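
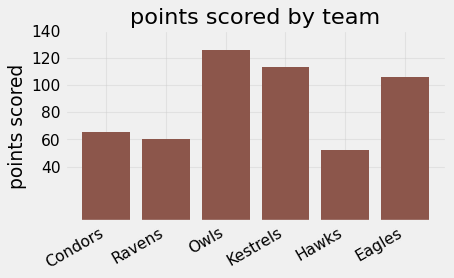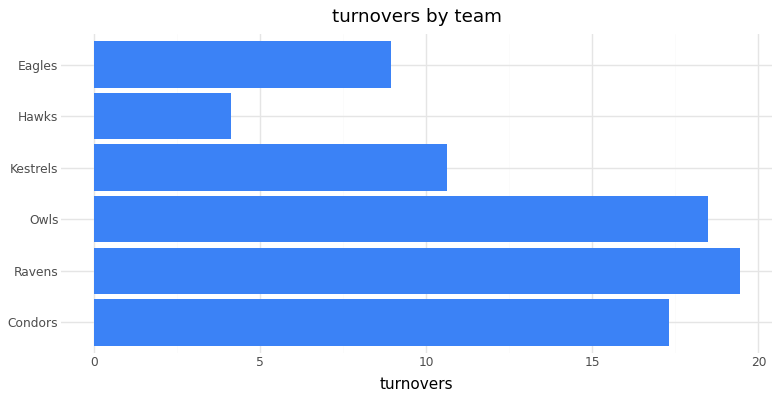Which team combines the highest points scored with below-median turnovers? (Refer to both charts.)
Kestrels

Chart 2 median turnovers ≈ 14; below-median teams: Kestrels, Hawks, Eagles. Among those, Kestrels has the highest points scored (≈ 120).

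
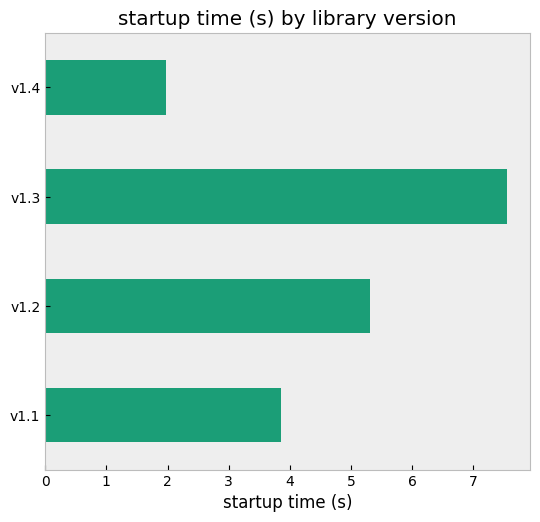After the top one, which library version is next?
Top 3: v1.3 ≈ 8, v1.2 ≈ 5, v1.1 ≈ 4.

v1.2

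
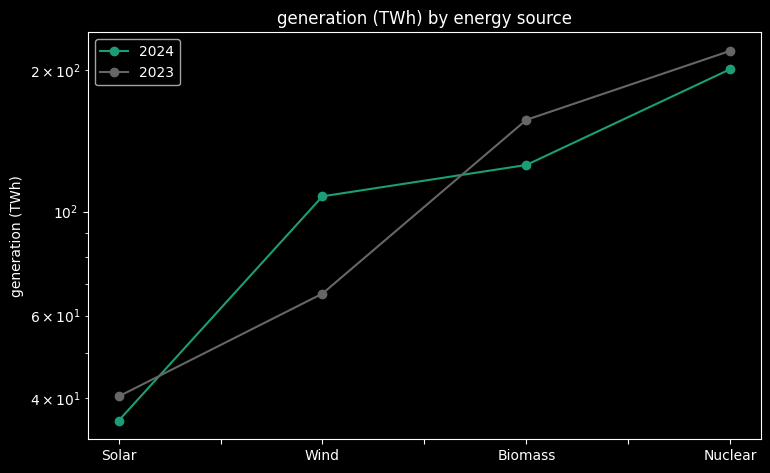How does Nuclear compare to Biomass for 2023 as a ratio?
≈ 1.38×

Nuclear ≈ 220, Biomass ≈ 160; 220/160 ≈ 1.38.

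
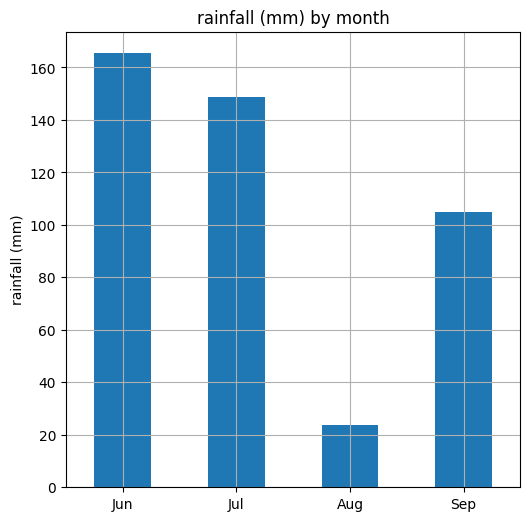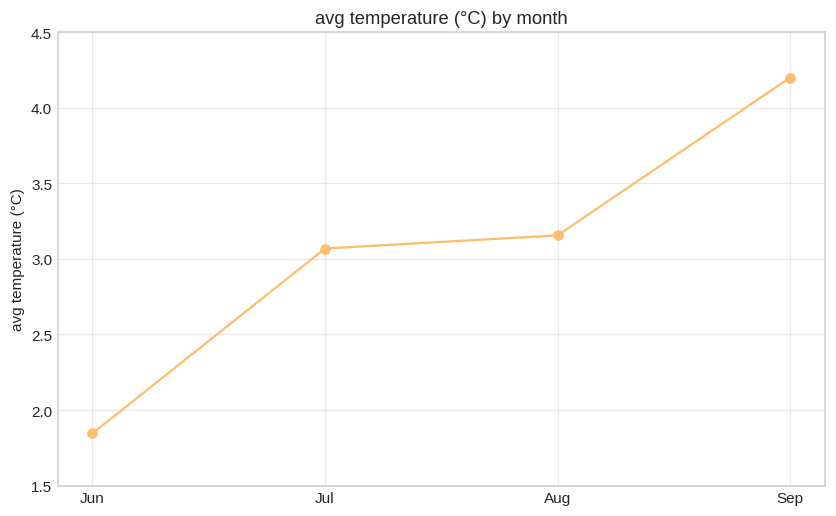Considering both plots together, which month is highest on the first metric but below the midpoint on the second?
Jun

Chart 2 median avg temperature (°C) ≈ 3; below-median months: Jun, Jul. Among those, Jun has the highest rainfall (mm) (≈ 160).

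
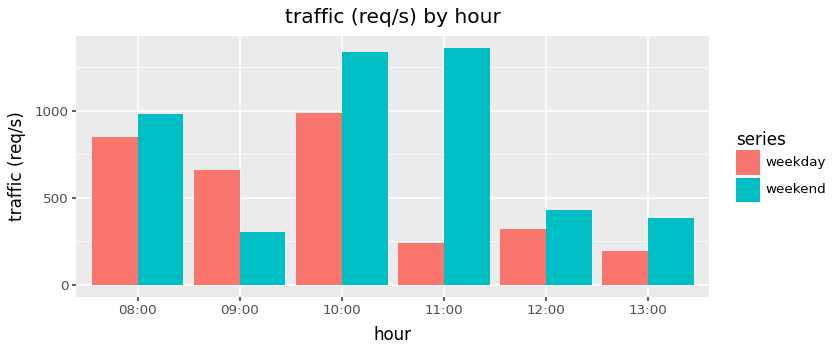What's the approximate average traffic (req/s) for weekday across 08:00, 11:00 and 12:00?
(800 + 200 + 400) / 3 ≈ 467.

≈ 467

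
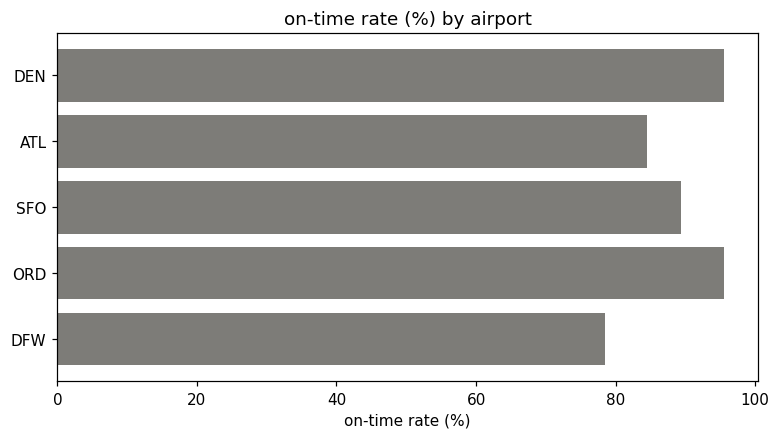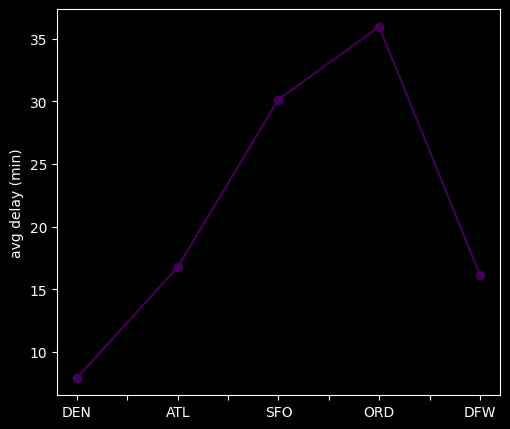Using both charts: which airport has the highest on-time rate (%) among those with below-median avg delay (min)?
DEN

Chart 2 median avg delay (min) ≈ 15; below-median airports: DEN, DFW. Among those, DEN has the highest on-time rate (%) (≈ 100).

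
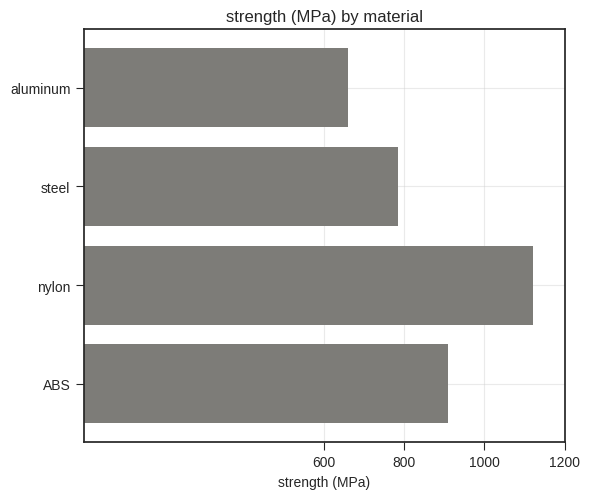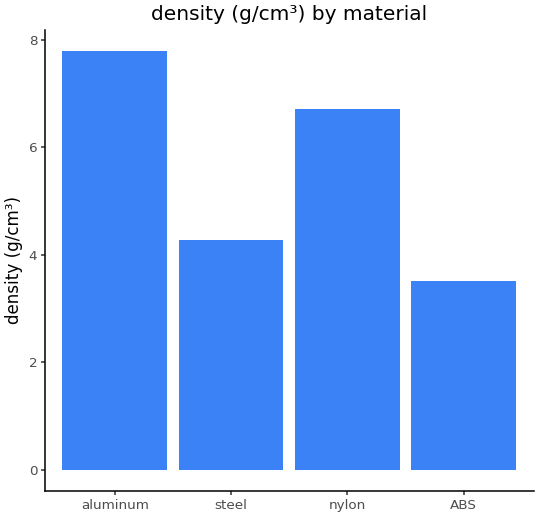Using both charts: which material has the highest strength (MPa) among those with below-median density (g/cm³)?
Chart 2 median density (g/cm³) ≈ 5; below-median materials: steel, ABS. Among those, ABS has the highest strength (MPa) (≈ 1000).

ABS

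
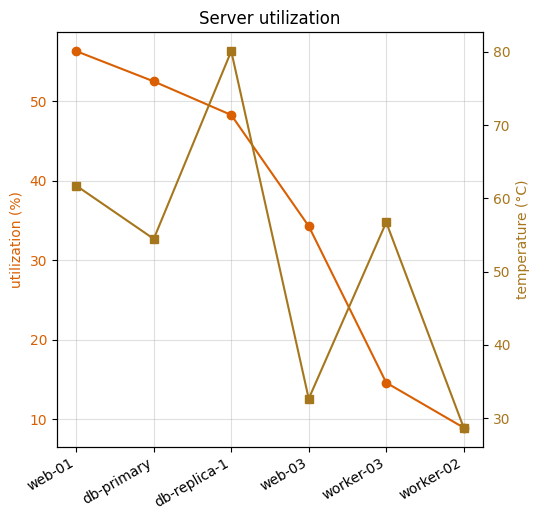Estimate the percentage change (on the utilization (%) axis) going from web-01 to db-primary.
≈ -9.1%

web-01 ≈ 55, db-primary ≈ 50; (50 − 55) / 55 ≈ -9.1%.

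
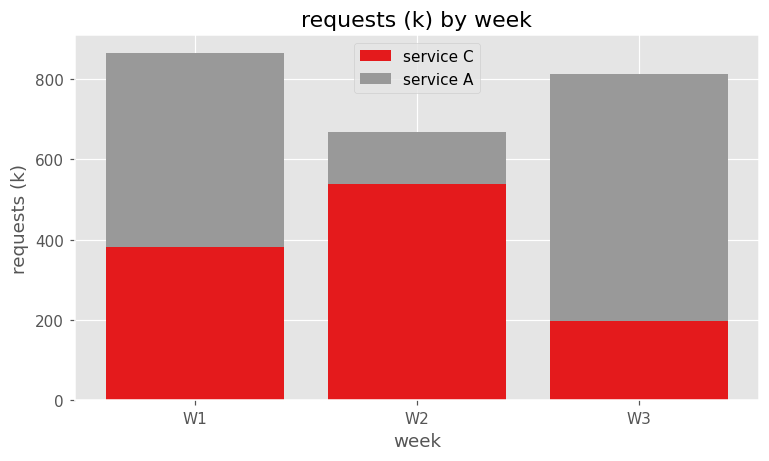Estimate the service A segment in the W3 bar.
≈ 600

service A top ≈ 800, bottom ≈ 200; segment ≈ 600.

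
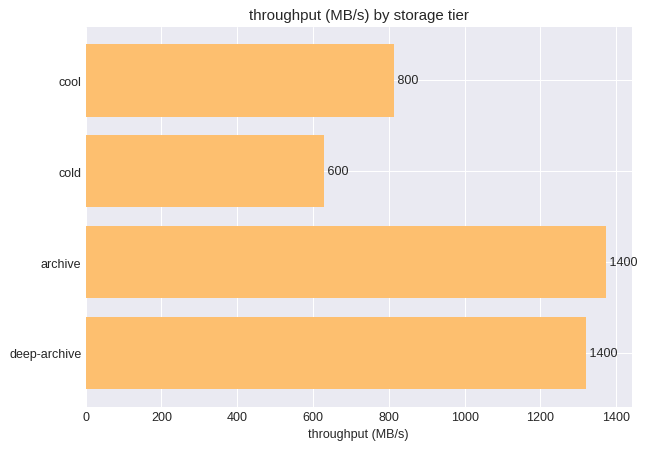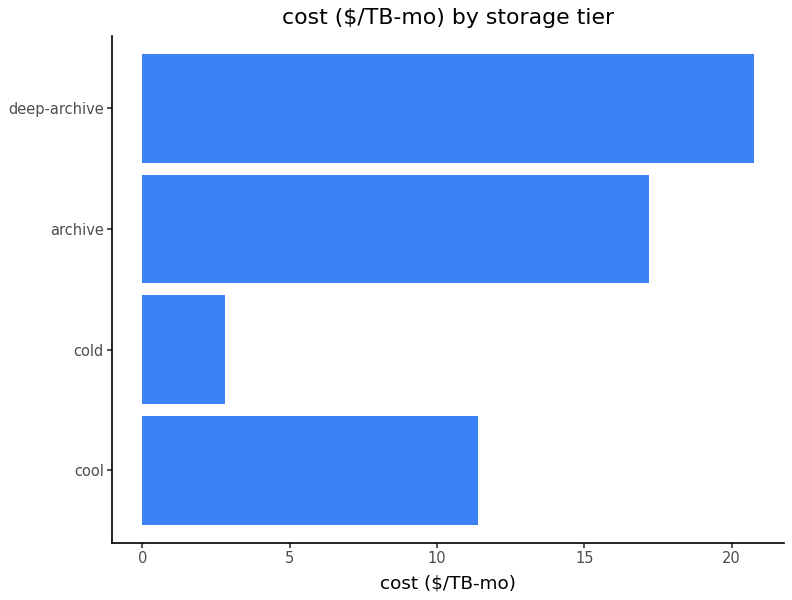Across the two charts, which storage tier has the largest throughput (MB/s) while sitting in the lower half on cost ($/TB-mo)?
cool

Chart 2 median cost ($/TB-mo) ≈ 14; below-median storage tiers: cool, cold. Among those, cool has the highest throughput (MB/s) (≈ 800).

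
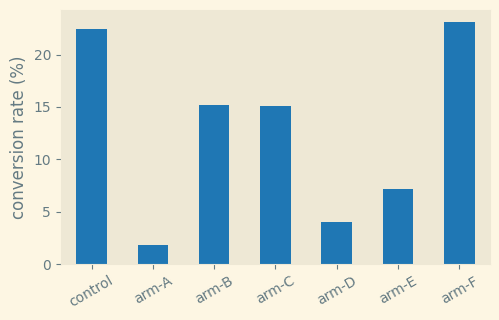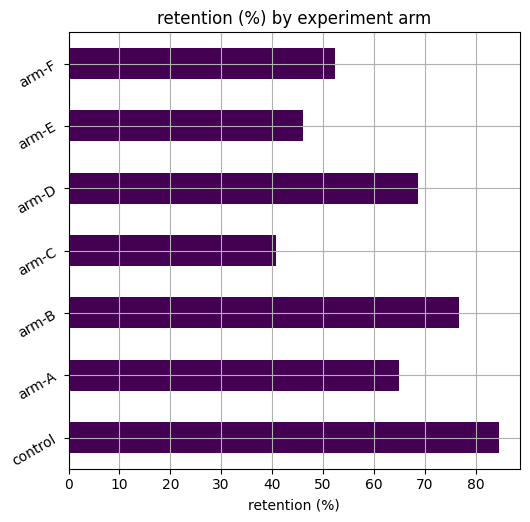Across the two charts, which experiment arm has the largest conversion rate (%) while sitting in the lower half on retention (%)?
arm-F

Chart 2 median retention (%) ≈ 60; below-median experiment arms: arm-C, arm-E, arm-F. Among those, arm-F has the highest conversion rate (%) (≈ 25).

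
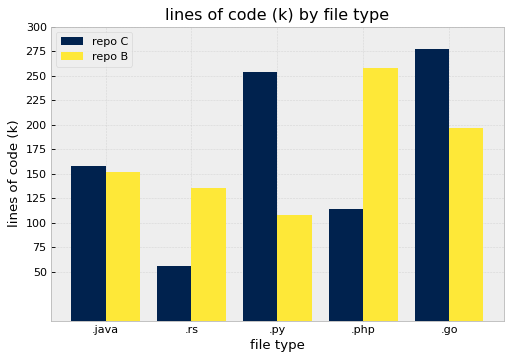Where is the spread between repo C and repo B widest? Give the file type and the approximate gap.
.py: repo C ≈ 250, repo B ≈ 100 → gap ≈ 150. Next-largest (.php) is only ≈ 125.

.py, ≈ 150 k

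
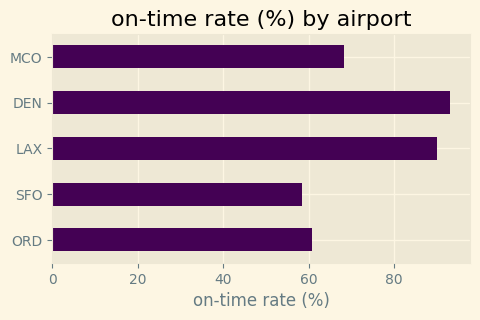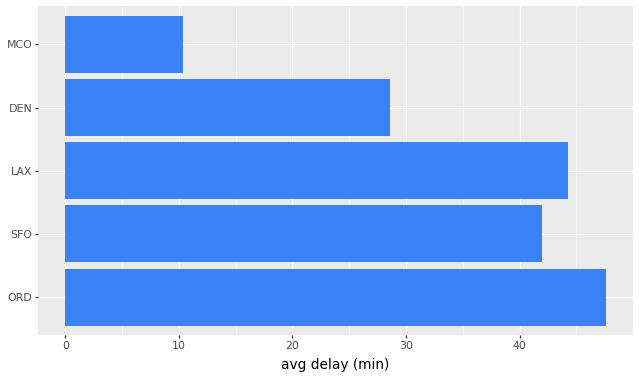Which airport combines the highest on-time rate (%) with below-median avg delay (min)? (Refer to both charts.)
DEN

Chart 2 median avg delay (min) ≈ 40; below-median airports: DEN, MCO. Among those, DEN has the highest on-time rate (%) (≈ 90).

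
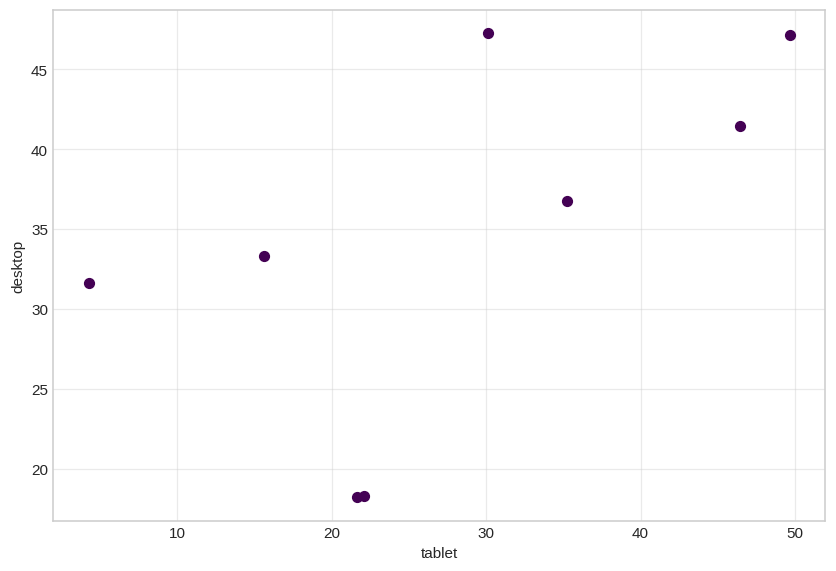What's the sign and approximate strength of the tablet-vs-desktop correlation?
positive, moderate

Points are positively correlated; moderate (|r| ≈ 0.6).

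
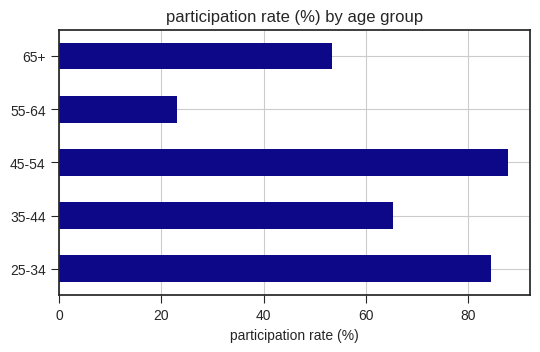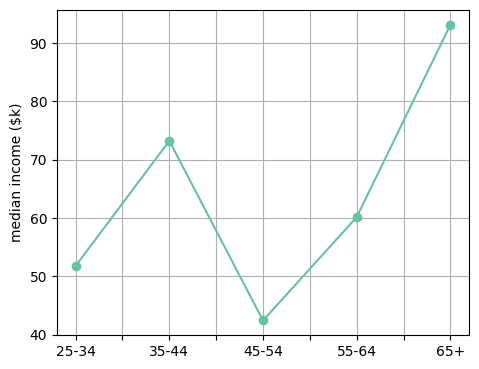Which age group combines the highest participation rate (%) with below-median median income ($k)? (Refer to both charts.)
Chart 2 median median income ($k) ≈ 60; below-median age groups: 25-34, 45-54. Among those, 45-54 has the highest participation rate (%) (≈ 90).

45-54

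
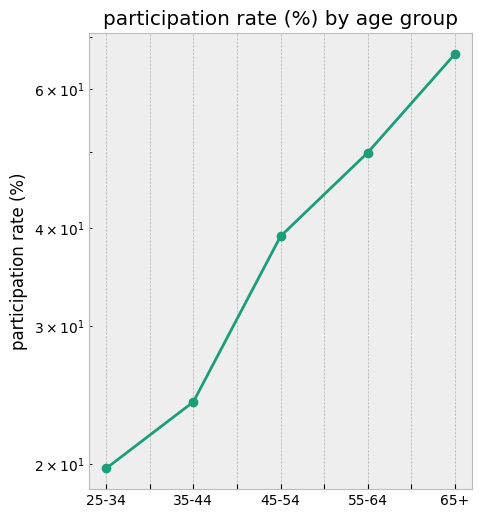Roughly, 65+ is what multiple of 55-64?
65+ ≈ 65, 55-64 ≈ 50; 65/50 ≈ 1.3.

≈ 1.3×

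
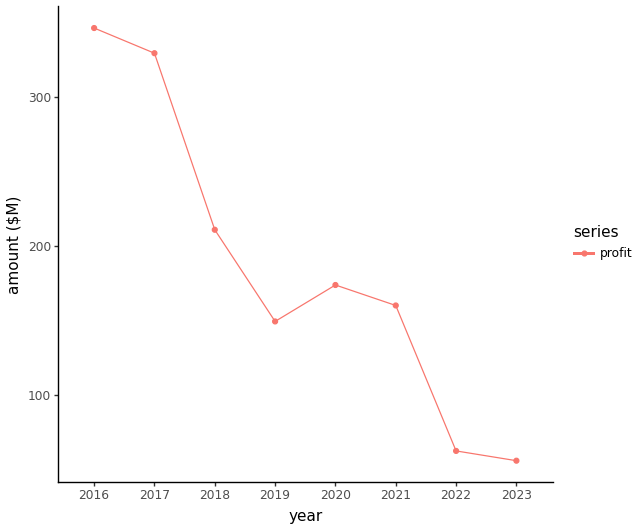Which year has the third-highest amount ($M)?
Top 4: 2016 ≈ 350, 2017 ≈ 325, 2018 ≈ 200, 2020 ≈ 175.

2018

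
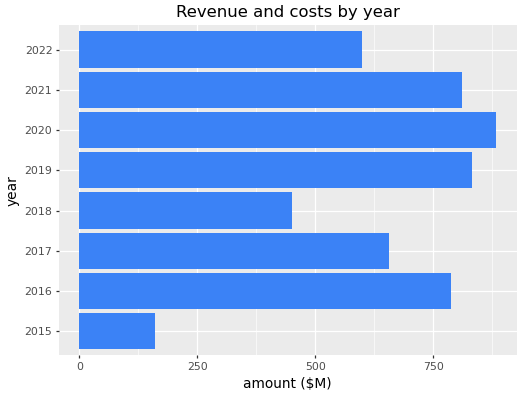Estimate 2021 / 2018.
2021 ≈ 800, 2018 ≈ 500; 800/500 ≈ 1.6.

≈ 1.6×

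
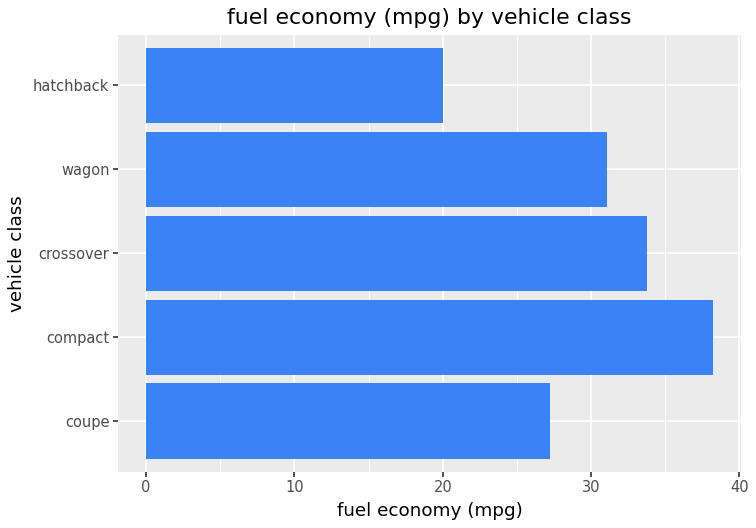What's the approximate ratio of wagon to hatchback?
wagon ≈ 30, hatchback ≈ 20; 30/20 ≈ 1.5.

≈ 1.5×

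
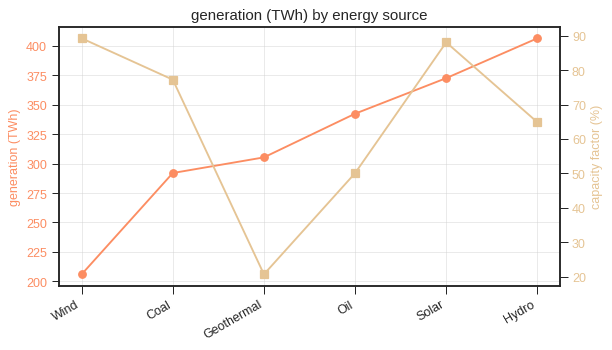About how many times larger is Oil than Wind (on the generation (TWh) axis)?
Oil ≈ 340, Wind ≈ 200; 340/200 ≈ 1.7.

≈ 1.7×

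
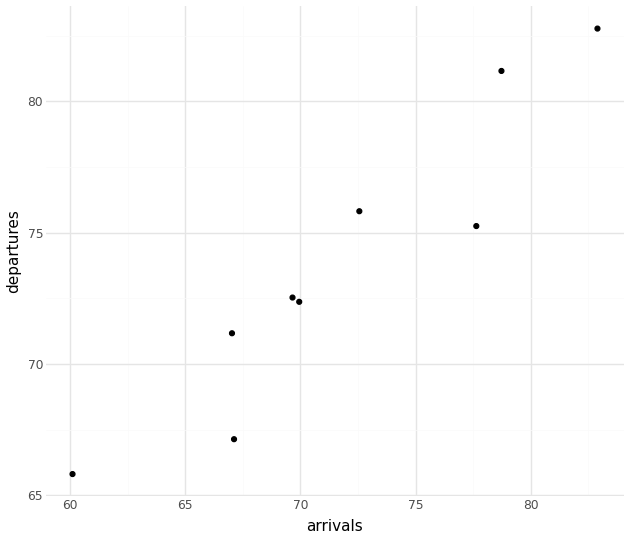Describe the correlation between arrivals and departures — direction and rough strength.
Points are positively correlated; strong (|r| ≈ 0.9).

positive, strong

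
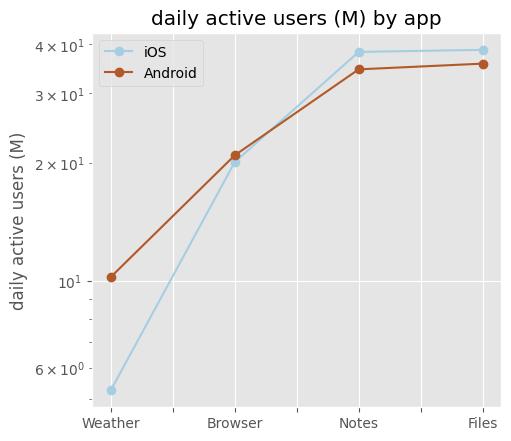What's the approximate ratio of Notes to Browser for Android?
Notes ≈ 35, Browser ≈ 20; 35/20 ≈ 1.75.

≈ 1.75×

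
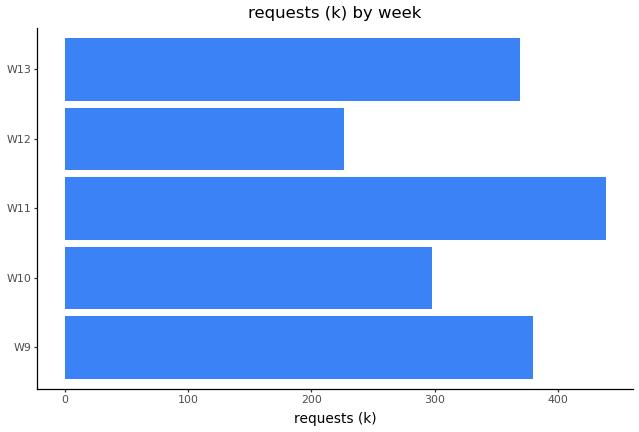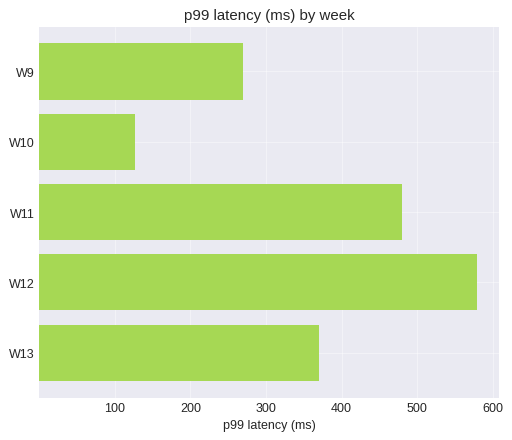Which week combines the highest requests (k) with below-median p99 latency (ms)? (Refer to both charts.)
W9

Chart 2 median p99 latency (ms) ≈ 400; below-median weeks: W9, W10. Among those, W9 has the highest requests (k) (≈ 400).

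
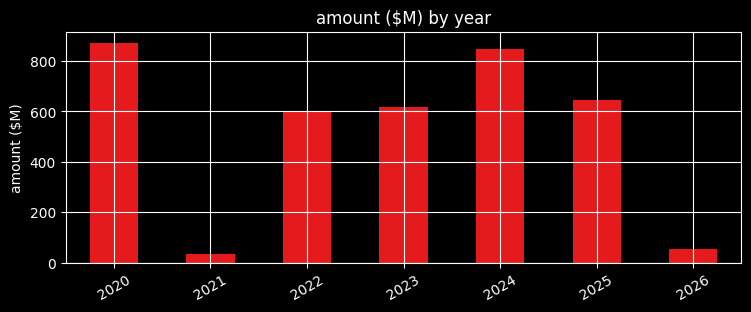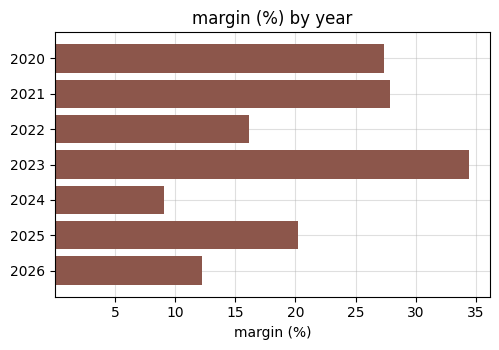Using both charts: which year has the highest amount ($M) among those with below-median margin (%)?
Chart 2 median margin (%) ≈ 20; below-median years: 2022, 2024, 2026. Among those, 2024 has the highest amount ($M) (≈ 800).

2024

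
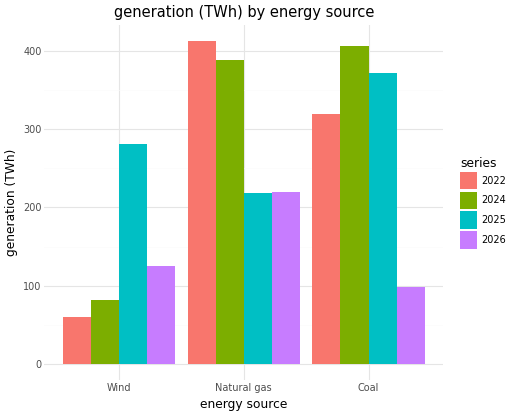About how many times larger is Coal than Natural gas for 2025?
Coal ≈ 350, Natural gas ≈ 200; 350/200 ≈ 1.75.

≈ 1.75×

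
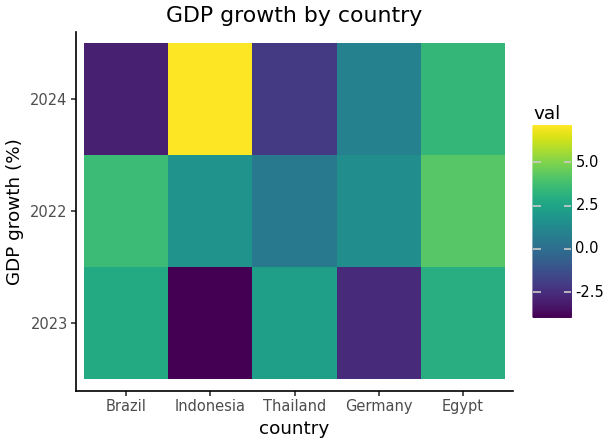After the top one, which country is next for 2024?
Top 3 for 2024: Indonesia ≈ 7, Egypt ≈ 3, Germany ≈ 1.

Egypt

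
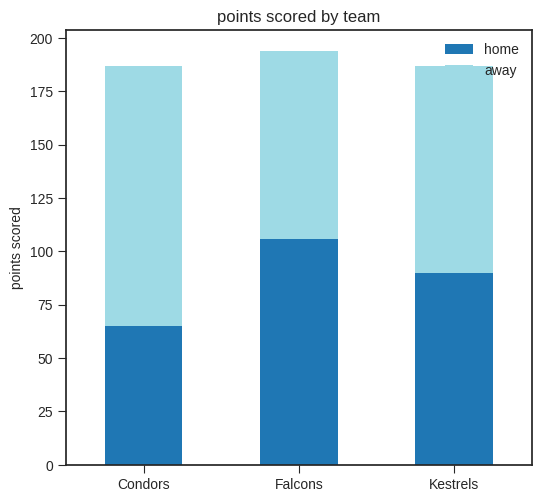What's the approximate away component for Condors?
≈ 120

away top ≈ 180, bottom ≈ 60; segment ≈ 120.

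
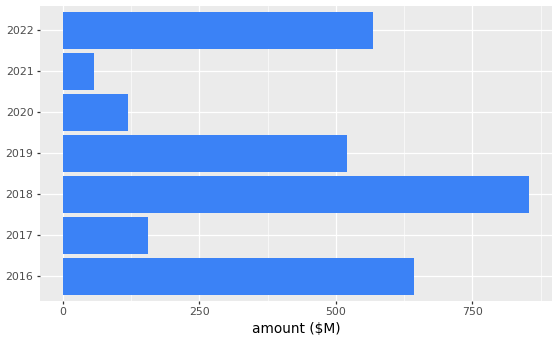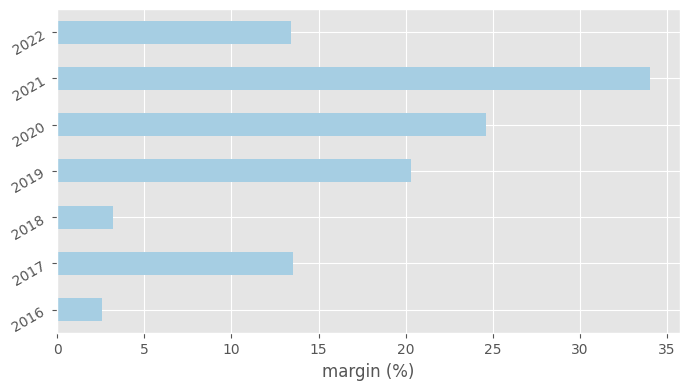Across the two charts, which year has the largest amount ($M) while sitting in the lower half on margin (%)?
2018

Chart 2 median margin (%) ≈ 15; below-median years: 2016, 2018, 2022. Among those, 2018 has the highest amount ($M) (≈ 900).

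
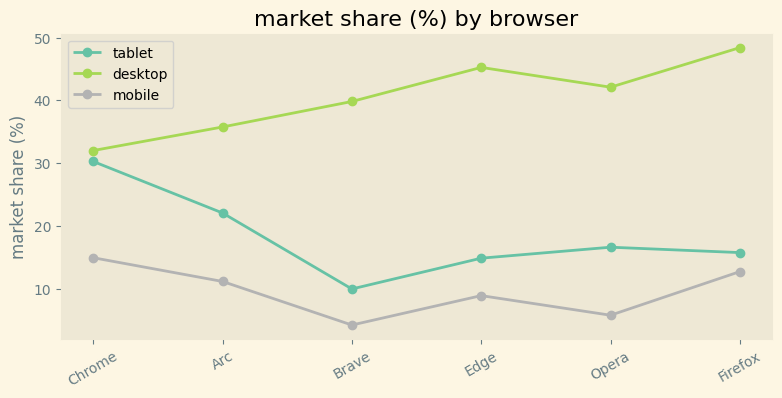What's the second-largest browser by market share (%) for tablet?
Top 3 for tablet: Chrome ≈ 30, Arc ≈ 20, Opera ≈ 15.

Arc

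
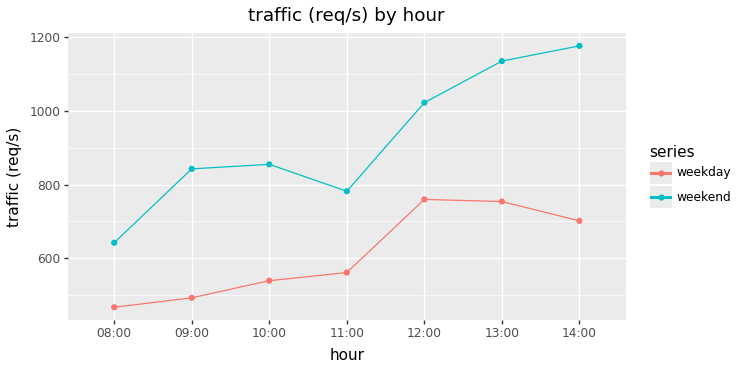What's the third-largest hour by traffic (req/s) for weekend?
12:00

Top 4 for weekend: 14:00 ≈ 1200, 13:00 ≈ 1100, 12:00 ≈ 1000, 10:00 ≈ 900.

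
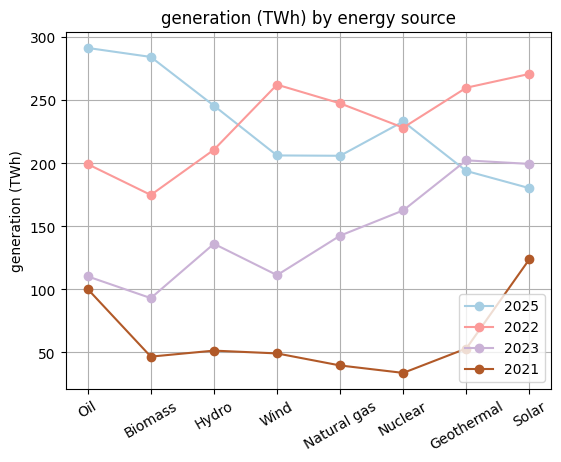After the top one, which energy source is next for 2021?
Oil

Top 3 for 2021: Solar ≈ 125, Oil ≈ 100, Geothermal ≈ 50.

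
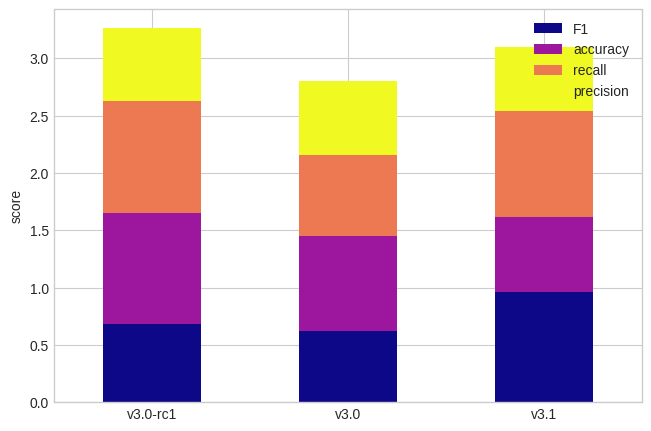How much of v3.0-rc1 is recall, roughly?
≈ 1.0

recall top ≈ 2.5, bottom ≈ 1.5; segment ≈ 1.0.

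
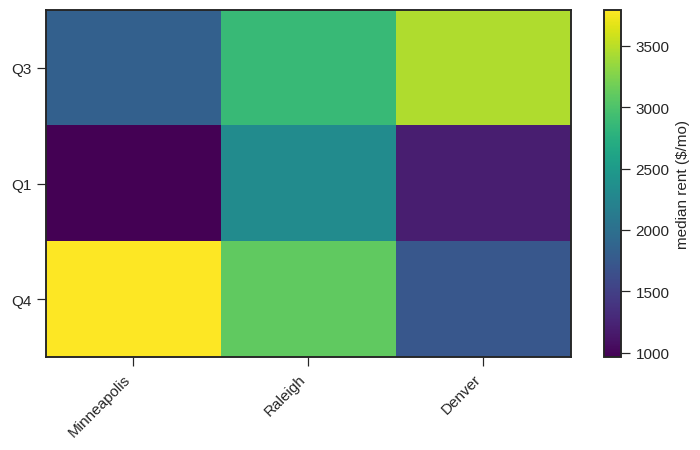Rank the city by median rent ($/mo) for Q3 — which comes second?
Top 3 for Q3: Denver ≈ 3500, Raleigh ≈ 3000, Minneapolis ≈ 2000.

Raleigh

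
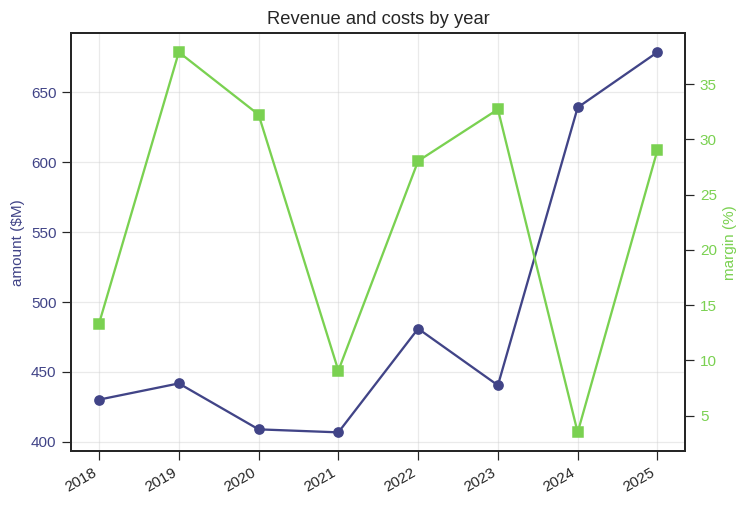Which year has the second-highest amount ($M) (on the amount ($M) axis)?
2024

Top 3 (on the amount ($M) axis): 2025 ≈ 675, 2024 ≈ 650, 2022 ≈ 475.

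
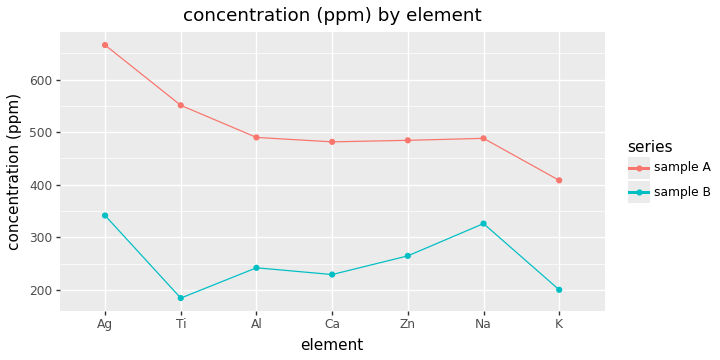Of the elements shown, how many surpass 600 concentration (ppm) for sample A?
1

Above 600: Ag.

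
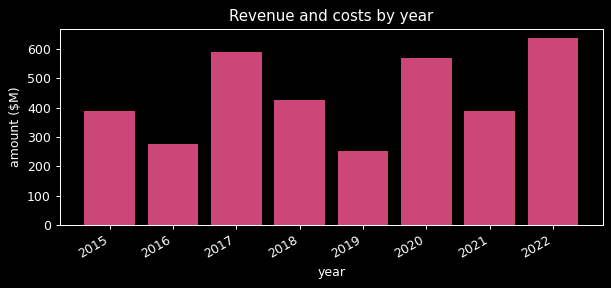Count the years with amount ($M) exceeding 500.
3

Above 500: 2017, 2020, 2022.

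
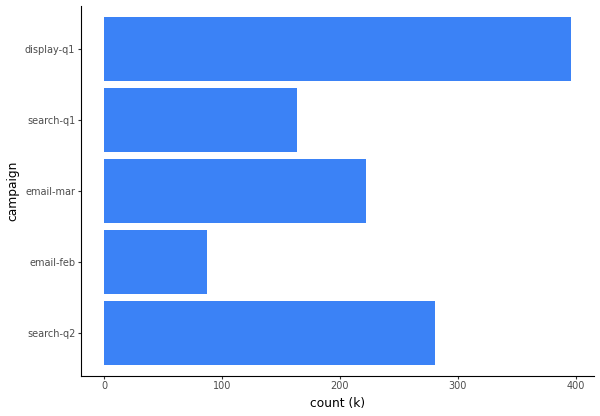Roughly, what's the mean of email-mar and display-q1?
(200 + 400) / 2 ≈ 300.

≈ 300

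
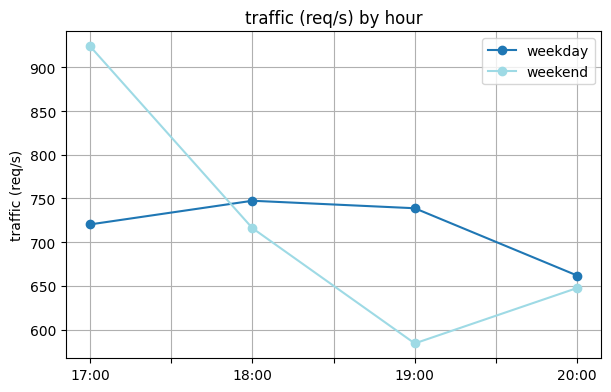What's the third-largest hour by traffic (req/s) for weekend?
Top 4 for weekend: 17:00 ≈ 900, 18:00 ≈ 700, 20:00 ≈ 650, 19:00 ≈ 600.

20:00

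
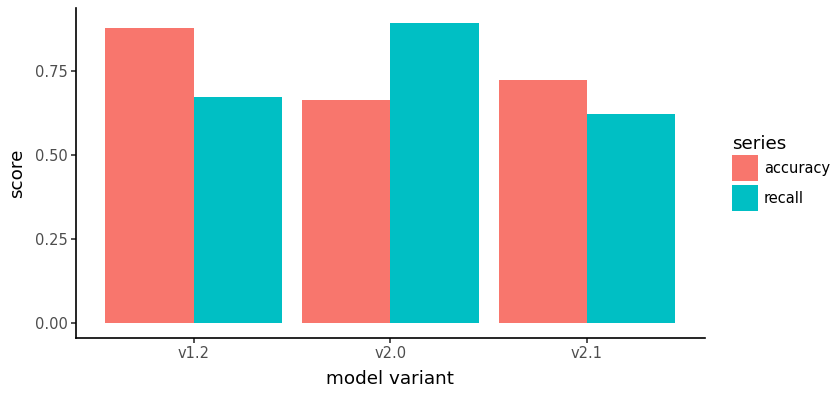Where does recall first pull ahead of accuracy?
v1.2: recall ≈ 0.7 vs accuracy ≈ 0.9 (not yet); v2.0: recall ≈ 0.9 vs accuracy ≈ 0.7 (first crossover).

v2.0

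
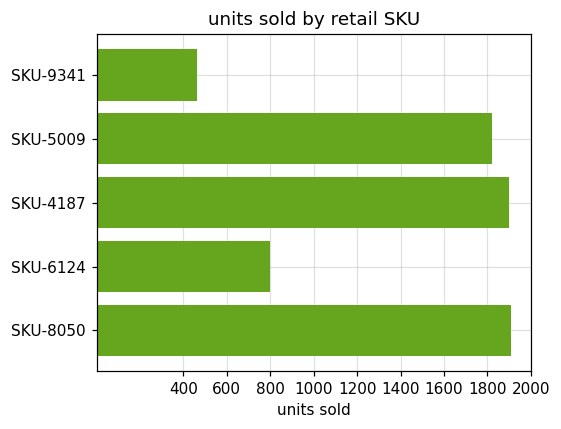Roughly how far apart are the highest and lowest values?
Max SKU-8050 ≈ 2000, min SKU-9341 ≈ 400; range ≈ 1600.

≈ 1600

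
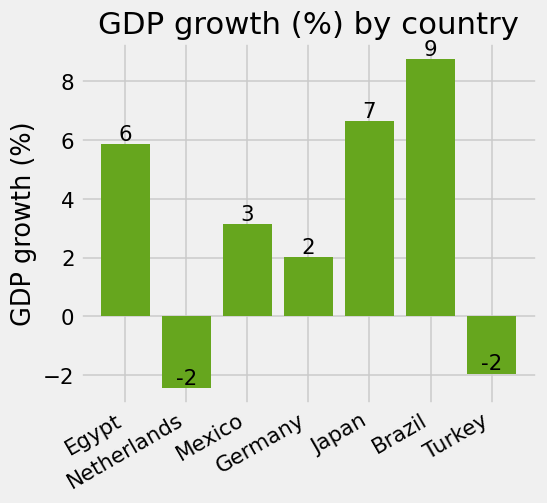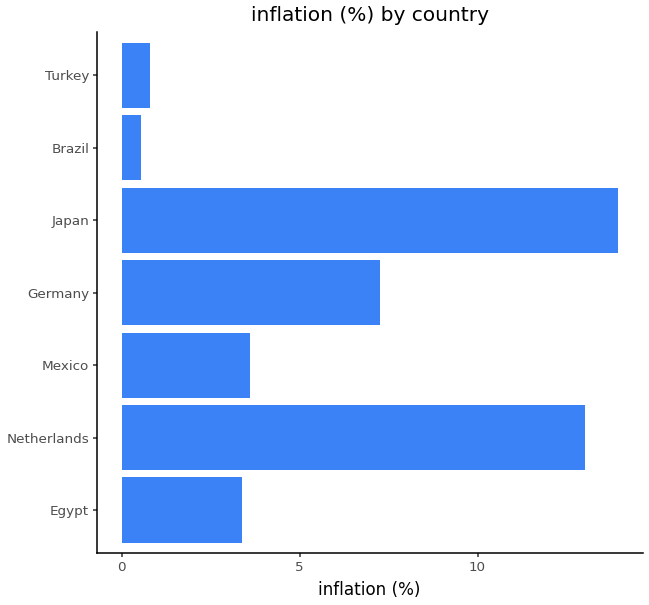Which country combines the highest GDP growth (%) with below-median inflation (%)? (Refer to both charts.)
Chart 2 median inflation (%) ≈ 4; below-median countries: Egypt, Brazil, Turkey. Among those, Brazil has the highest GDP growth (%) (≈ 9).

Brazil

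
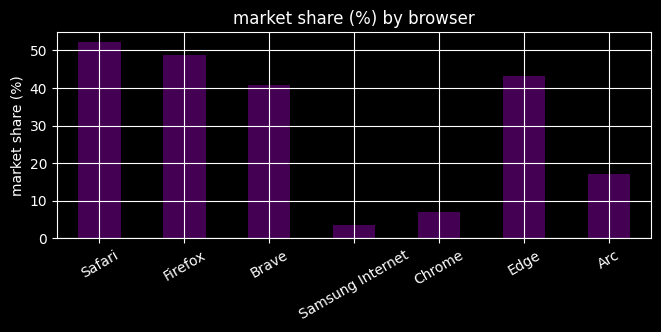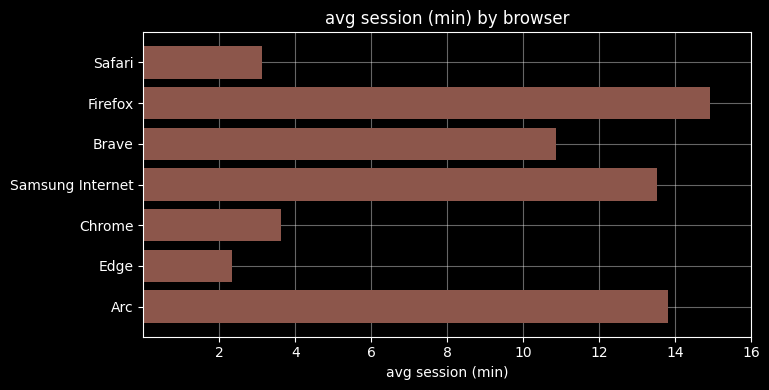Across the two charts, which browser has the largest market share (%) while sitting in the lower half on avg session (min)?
Safari

Chart 2 median avg session (min) ≈ 10; below-median browsers: Safari, Chrome, Edge. Among those, Safari has the highest market share (%) (≈ 50).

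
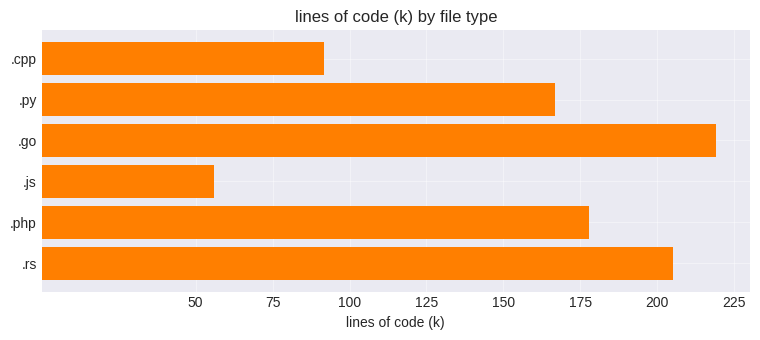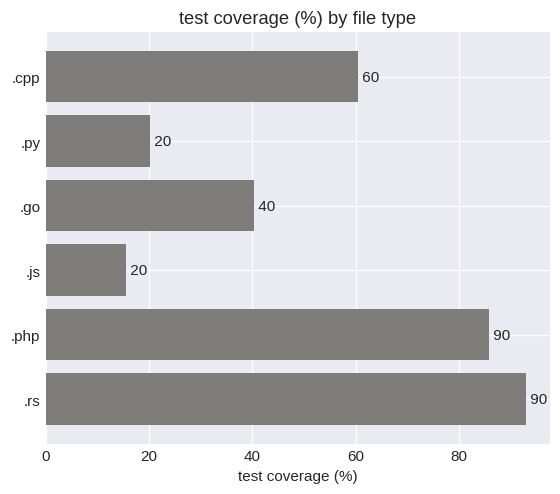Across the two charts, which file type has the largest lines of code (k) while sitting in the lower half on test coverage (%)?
Chart 2 median test coverage (%) ≈ 50; below-median file types: .py, .go, .js. Among those, .go has the highest lines of code (k) (≈ 225).

.go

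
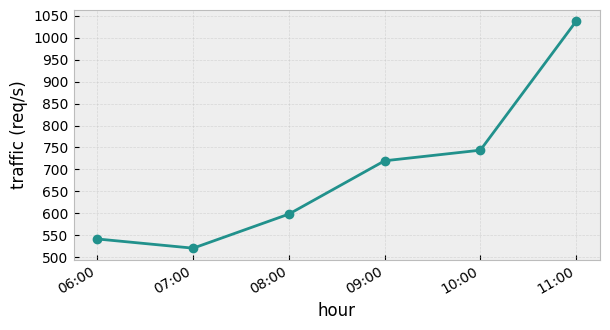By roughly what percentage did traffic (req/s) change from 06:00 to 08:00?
≈ +9.1%

06:00 ≈ 550, 08:00 ≈ 600; (600 − 550) / 550 ≈ +9.1%.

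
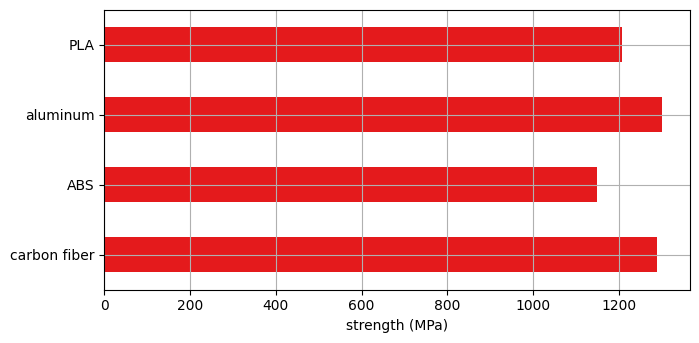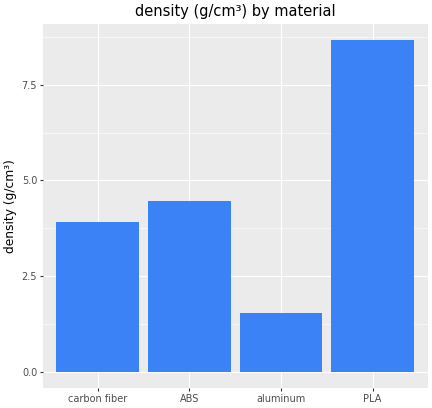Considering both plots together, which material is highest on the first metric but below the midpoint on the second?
Chart 2 median density (g/cm³) ≈ 4; below-median materials: carbon fiber, aluminum. Among those, aluminum has the highest strength (MPa) (≈ 1400).

aluminum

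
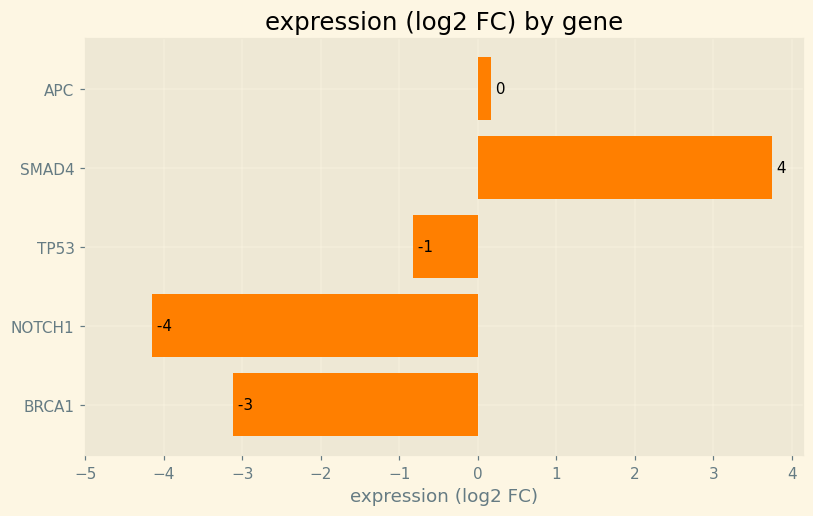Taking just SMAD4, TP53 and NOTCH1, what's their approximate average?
(4 + -1 + -4) / 3 ≈ 0.

≈ 0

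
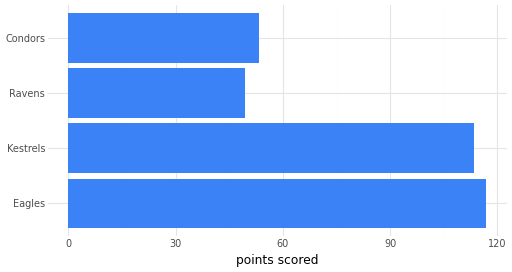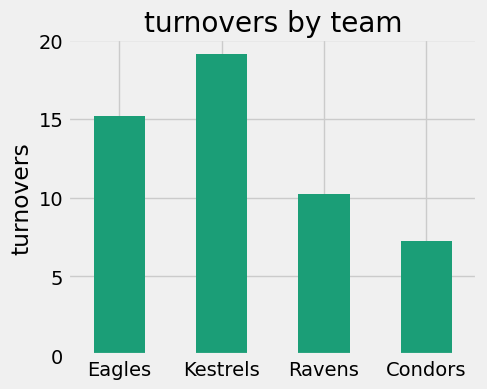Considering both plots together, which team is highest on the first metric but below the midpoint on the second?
Chart 2 median turnovers ≈ 12; below-median teams: Ravens, Condors. Among those, Condors has the highest points scored (≈ 60).

Condors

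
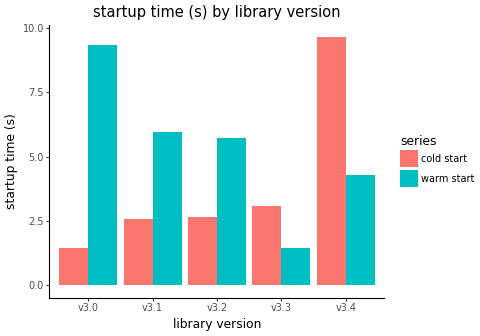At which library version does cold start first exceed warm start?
v3.3

v3.2: cold start ≈ 3 vs warm start ≈ 6 (not yet); v3.3: cold start ≈ 3 vs warm start ≈ 1 (first crossover).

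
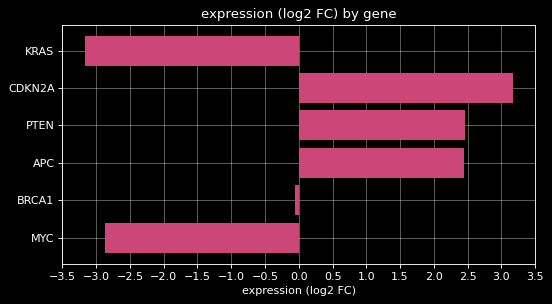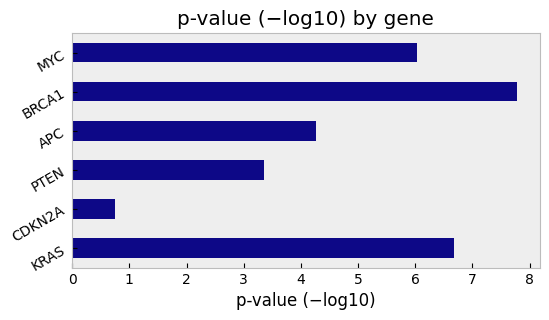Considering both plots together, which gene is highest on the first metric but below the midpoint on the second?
CDKN2A

Chart 2 median p-value (−log10) ≈ 5; below-median genes: CDKN2A, PTEN, APC. Among those, CDKN2A has the highest expression (log2 FC) (≈ 3).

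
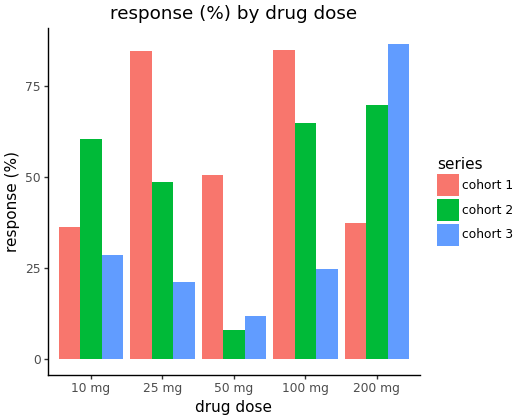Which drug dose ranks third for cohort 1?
Top 4 for cohort 1: 100 mg ≈ 90, 25 mg ≈ 80, 50 mg ≈ 50, 200 mg ≈ 40.

50 mg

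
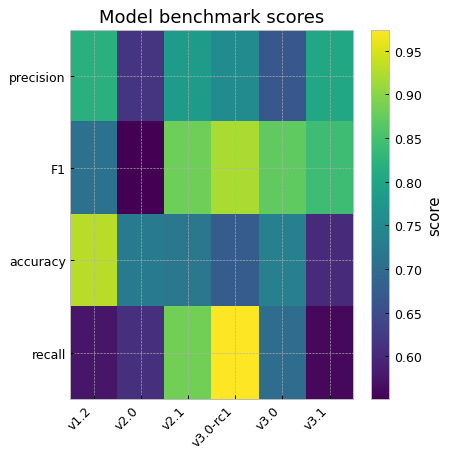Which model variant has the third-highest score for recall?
v3.0

Top 4 for recall: v3.0-rc1 ≈ 0.95, v2.1 ≈ 0.90, v3.0 ≈ 0.70, v2.0 ≈ 0.60.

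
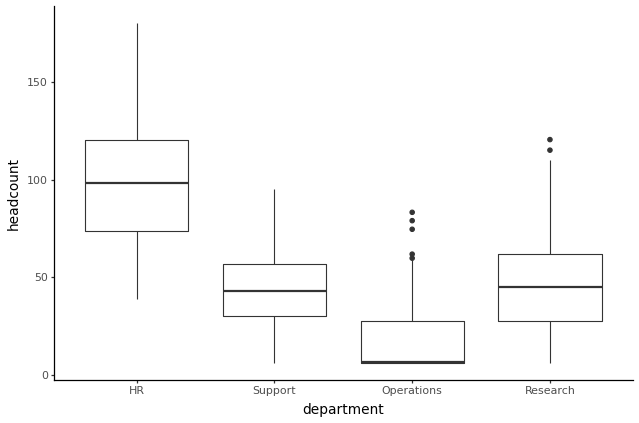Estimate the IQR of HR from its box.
Q3 ≈ 120, Q1 ≈ 70; IQR ≈ 50.

≈ 50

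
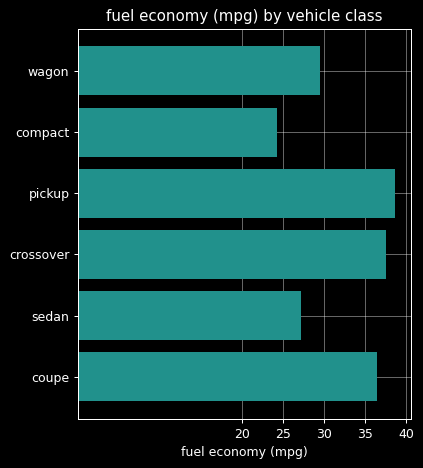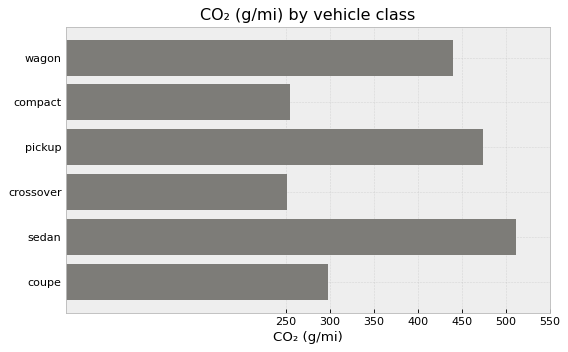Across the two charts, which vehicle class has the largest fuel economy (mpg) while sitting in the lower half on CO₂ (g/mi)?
crossover

Chart 2 median CO₂ (g/mi) ≈ 350; below-median vehicle classes: compact, crossover, coupe. Among those, crossover has the highest fuel economy (mpg) (≈ 40).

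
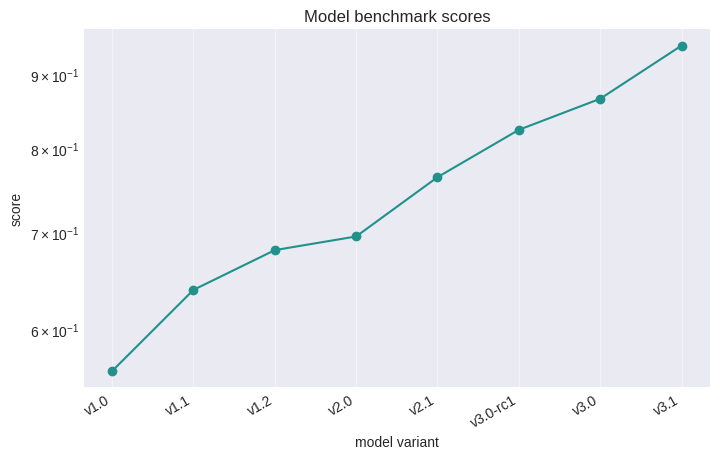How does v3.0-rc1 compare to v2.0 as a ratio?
v3.0-rc1 ≈ 0.80, v2.0 ≈ 0.70; 0.80/0.70 ≈ 1.14.

≈ 1.14×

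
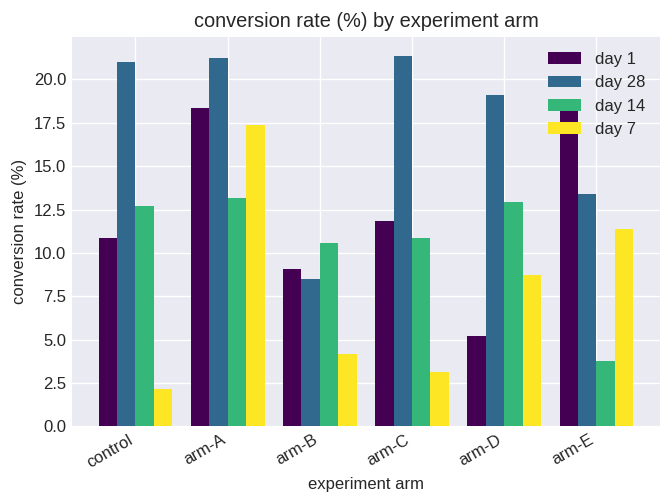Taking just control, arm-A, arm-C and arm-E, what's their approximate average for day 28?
≈ 20

(22 + 22 + 22 + 14) / 4 ≈ 20.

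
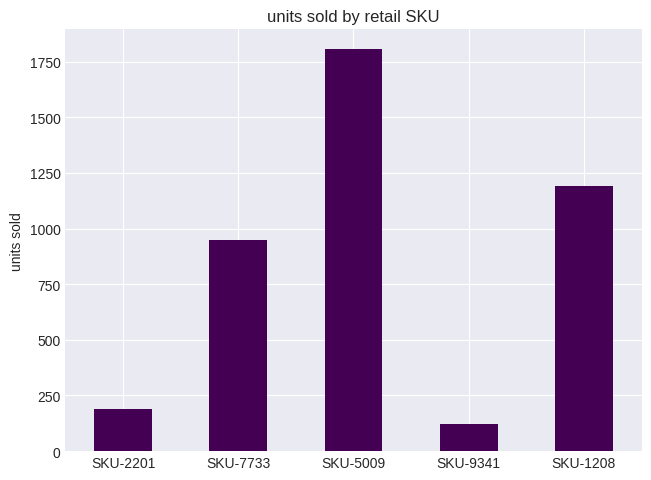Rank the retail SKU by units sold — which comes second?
Top 3: SKU-5009 ≈ 1800, SKU-1208 ≈ 1200, SKU-7733 ≈ 1000.

SKU-1208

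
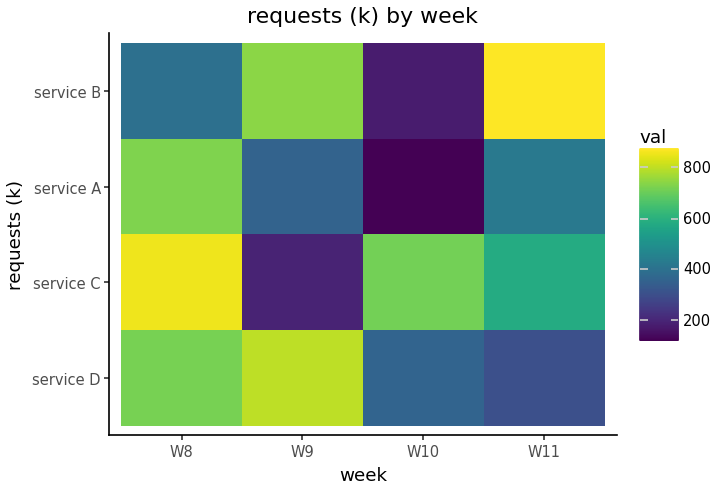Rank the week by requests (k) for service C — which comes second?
Top 3 for service C: W8 ≈ 900, W10 ≈ 700, W11 ≈ 600.

W10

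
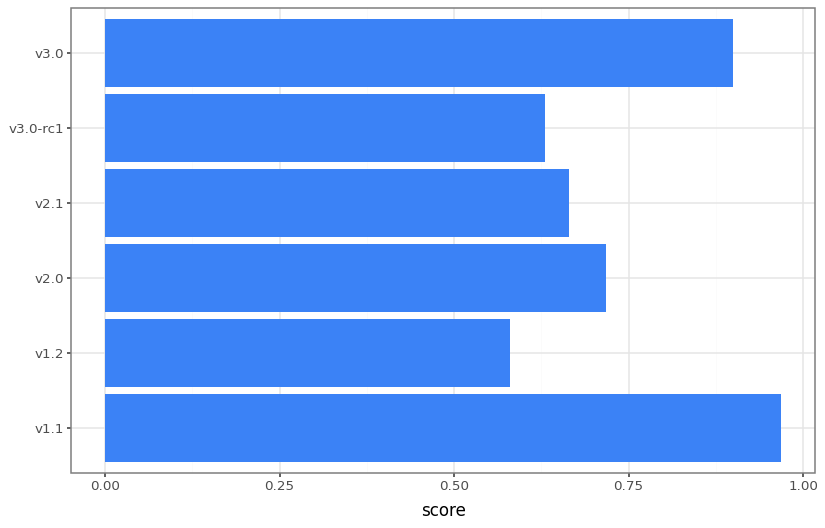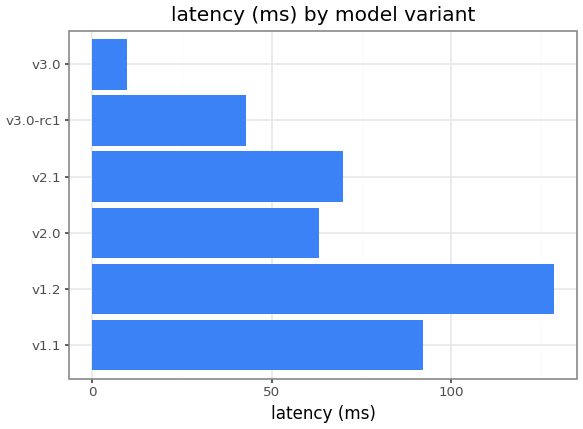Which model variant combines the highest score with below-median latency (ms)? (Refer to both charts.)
Chart 2 median latency (ms) ≈ 60; below-median model variants: v2.0, v3.0-rc1, v3.0. Among those, v3.0 has the highest score (≈ 0.9).

v3.0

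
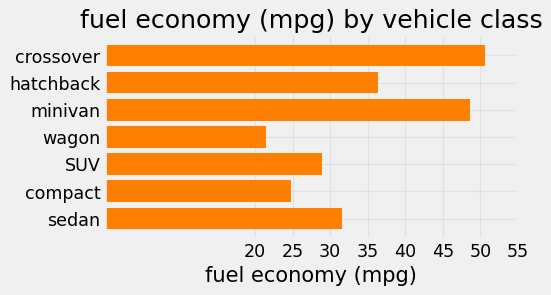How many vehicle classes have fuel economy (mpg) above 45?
Above 45: crossover, minivan.

2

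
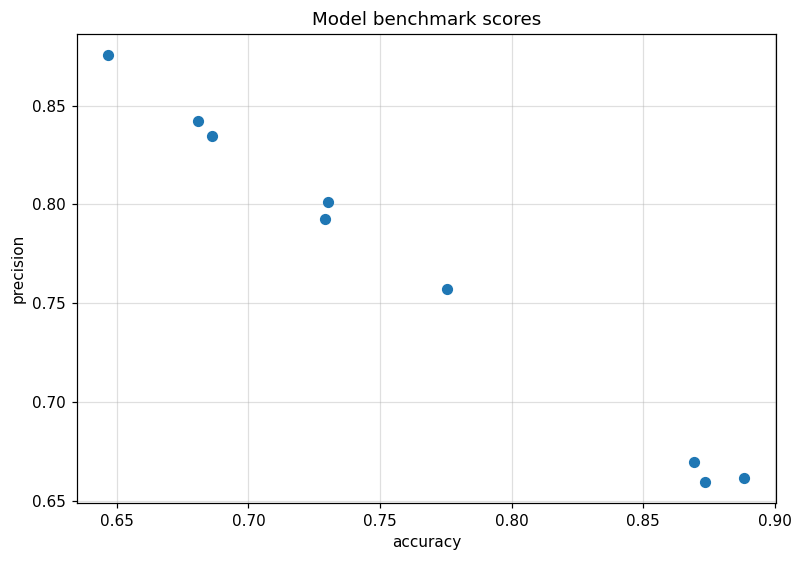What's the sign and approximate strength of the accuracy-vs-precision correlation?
negative, strong

Points are negatively correlated; strong (|r| ≈ 1.0).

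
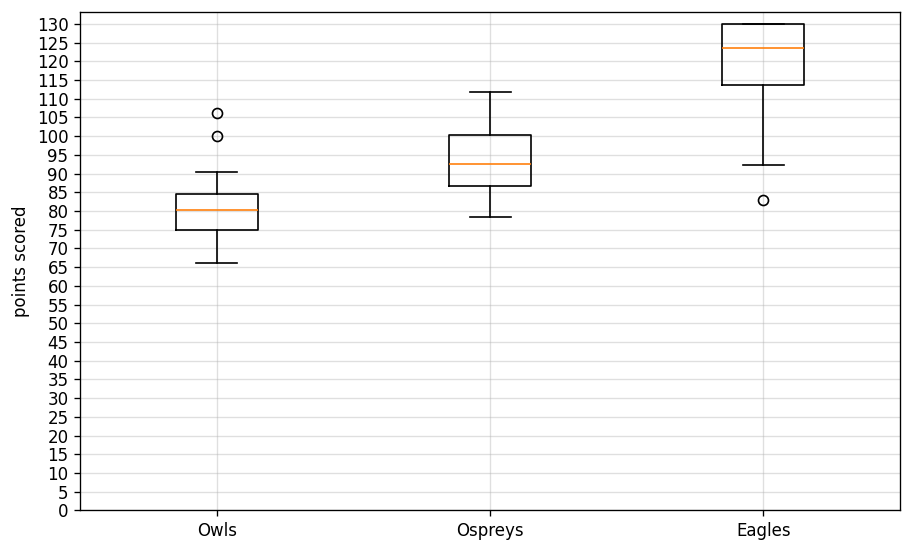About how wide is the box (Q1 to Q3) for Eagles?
Q3 ≈ 130, Q1 ≈ 115; IQR ≈ 15.

≈ 15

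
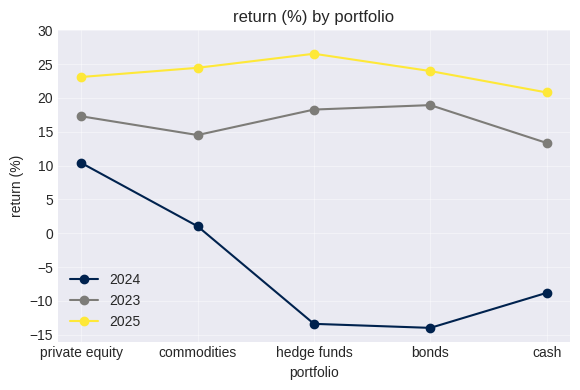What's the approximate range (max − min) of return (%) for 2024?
Max private equity ≈ 10, min bonds ≈ -15; range ≈ 25.

≈ 25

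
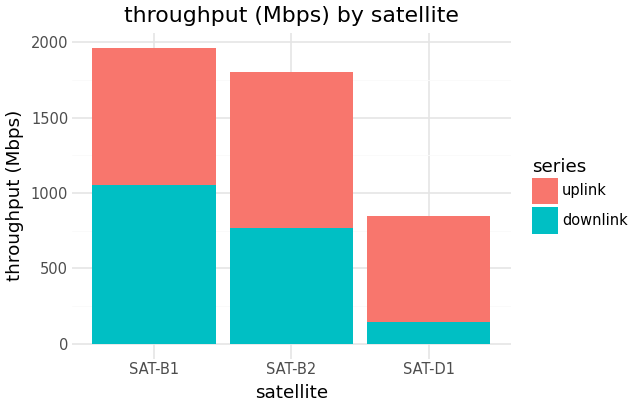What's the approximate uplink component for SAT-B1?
≈ 1000

uplink top ≈ 2000, bottom ≈ 1000; segment ≈ 1000.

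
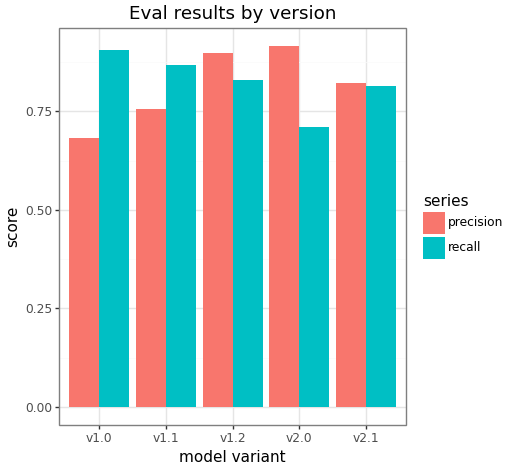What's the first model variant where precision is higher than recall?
v1.2

v1.1: precision ≈ 0.8 vs recall ≈ 0.9 (not yet); v1.2: precision ≈ 0.9 vs recall ≈ 0.8 (first crossover).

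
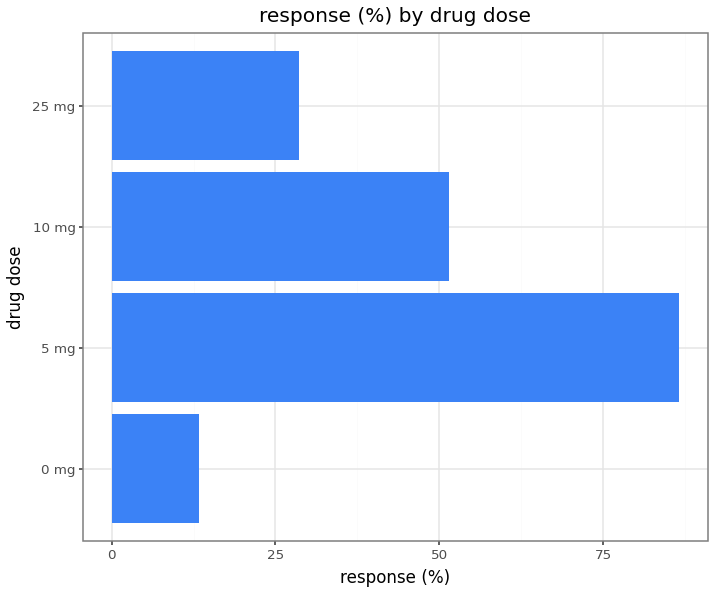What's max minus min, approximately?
≈ 80

Max 5 mg ≈ 90, min 0 mg ≈ 10; range ≈ 80.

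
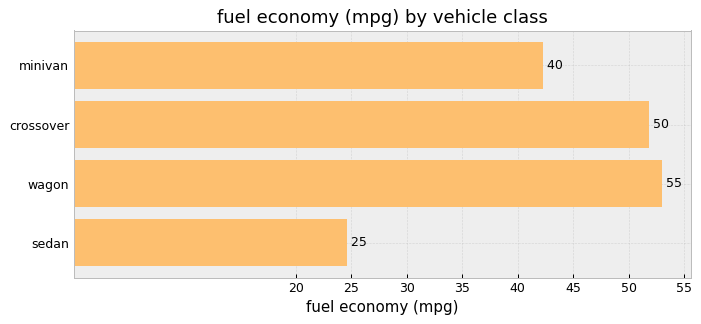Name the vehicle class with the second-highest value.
Top 3: wagon ≈ 55, crossover ≈ 50, minivan ≈ 40.

crossover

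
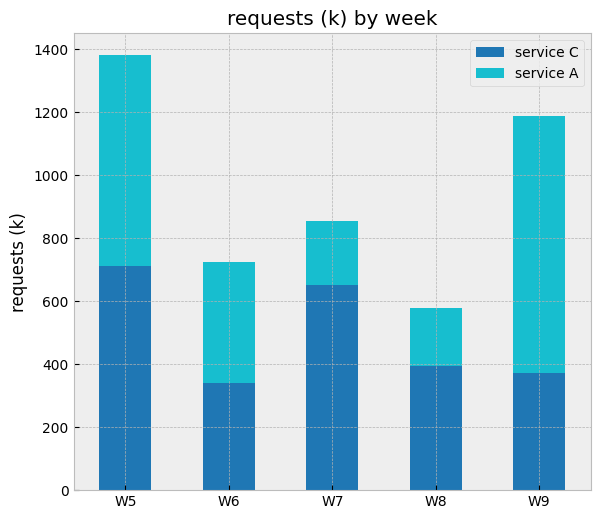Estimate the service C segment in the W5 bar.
service C top ≈ 800, bottom ≈ 0; segment ≈ 800.

≈ 800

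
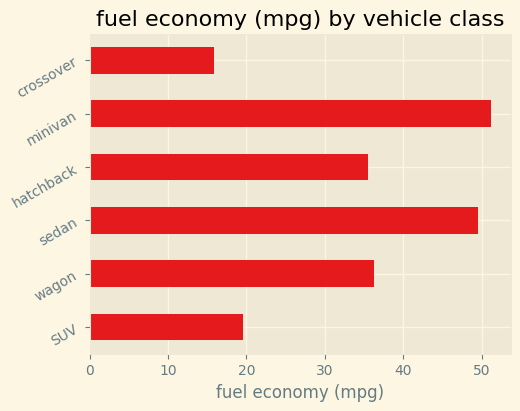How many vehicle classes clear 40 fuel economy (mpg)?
2

Above 40: sedan, minivan.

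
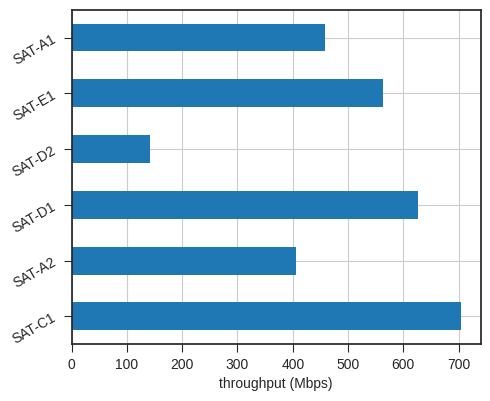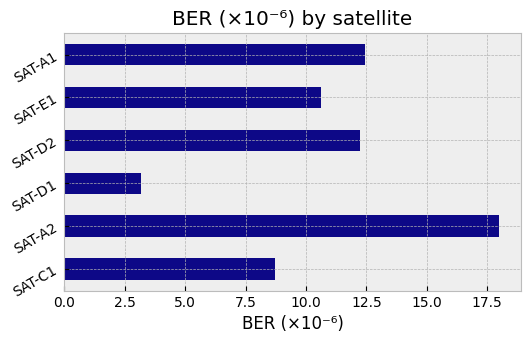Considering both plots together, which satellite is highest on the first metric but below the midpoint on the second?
Chart 2 median BER (×10⁻⁶) ≈ 12; below-median satellites: SAT-C1, SAT-D1, SAT-E1. Among those, SAT-C1 has the highest throughput (Mbps) (≈ 700).

SAT-C1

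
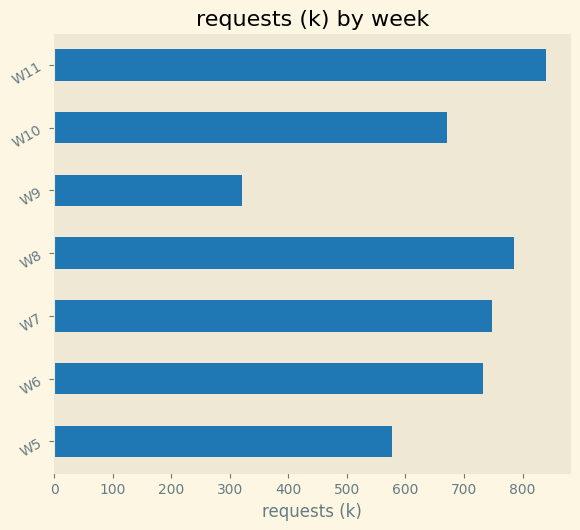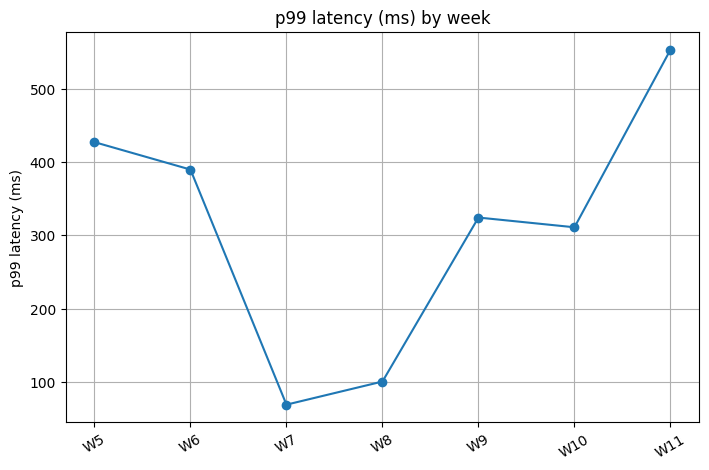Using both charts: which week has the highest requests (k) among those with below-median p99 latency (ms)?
Chart 2 median p99 latency (ms) ≈ 300; below-median weeks: W7, W8, W10. Among those, W8 has the highest requests (k) (≈ 800).

W8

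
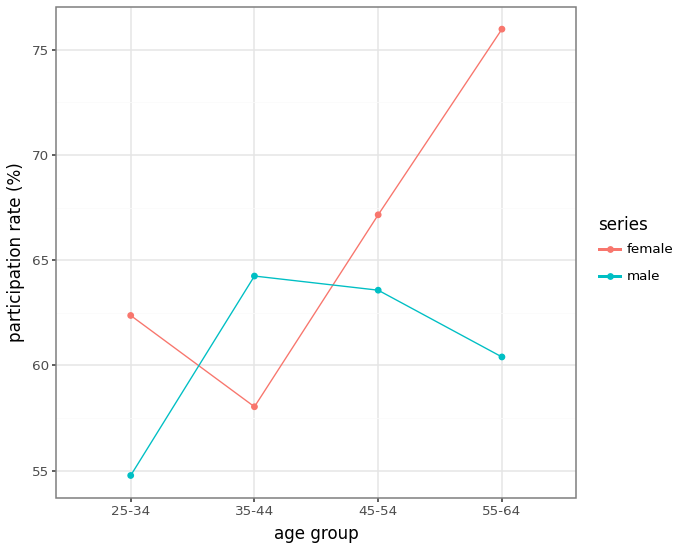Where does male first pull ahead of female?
25-34: male ≈ 54 vs female ≈ 62 (not yet); 35-44: male ≈ 64 vs female ≈ 58 (first crossover).

35-44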